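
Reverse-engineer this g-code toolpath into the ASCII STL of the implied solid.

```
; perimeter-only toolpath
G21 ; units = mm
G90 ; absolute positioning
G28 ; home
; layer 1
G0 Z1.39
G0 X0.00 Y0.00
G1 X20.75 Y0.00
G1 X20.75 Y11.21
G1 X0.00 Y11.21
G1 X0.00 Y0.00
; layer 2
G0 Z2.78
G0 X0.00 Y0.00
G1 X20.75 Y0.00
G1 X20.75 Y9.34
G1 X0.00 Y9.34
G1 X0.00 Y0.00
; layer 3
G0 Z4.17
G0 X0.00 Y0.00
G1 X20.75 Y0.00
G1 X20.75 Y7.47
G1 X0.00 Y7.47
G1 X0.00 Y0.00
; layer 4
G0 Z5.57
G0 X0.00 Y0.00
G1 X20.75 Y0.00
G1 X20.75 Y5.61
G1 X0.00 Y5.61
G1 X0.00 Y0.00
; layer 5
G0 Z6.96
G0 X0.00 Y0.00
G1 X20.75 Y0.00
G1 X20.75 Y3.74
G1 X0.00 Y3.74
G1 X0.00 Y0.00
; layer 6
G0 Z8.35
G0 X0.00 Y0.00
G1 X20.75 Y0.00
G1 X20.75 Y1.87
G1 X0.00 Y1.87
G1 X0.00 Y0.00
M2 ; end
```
solid part
  facet normal 0.0000 0.0000 -1.0000
    outer loop
      vertex 20.75 13.08 0.00
      vertex 20.75 0.00 0.00
      vertex 0.00 0.00 0.00
    endloop
  endfacet
  facet normal 0.0000 0.0000 -1.0000
    outer loop
      vertex 0.00 13.08 0.00
      vertex 20.75 13.08 0.00
      vertex 0.00 0.00 0.00
    endloop
  endfacet
  facet normal 0.0000 -1.0000 0.0000
    outer loop
      vertex 0.00 0.00 0.00
      vertex 20.75 0.00 0.00
      vertex 20.75 0.00 9.74
    endloop
  endfacet
  facet normal 0.0000 -1.0000 0.0000
    outer loop
      vertex 0.00 0.00 0.00
      vertex 20.75 0.00 9.74
      vertex 0.00 0.00 9.74
    endloop
  endfacet
  facet normal 0.0000 0.5972 0.8021
    outer loop
      vertex 0.00 0.00 9.74
      vertex 20.75 0.00 9.74
      vertex 20.75 13.08 0.00
    endloop
  endfacet
  facet normal 0.0000 0.5972 0.8021
    outer loop
      vertex 0.00 0.00 9.74
      vertex 20.75 13.08 0.00
      vertex 0.00 13.08 0.00
    endloop
  endfacet
  facet normal -1.0000 0.0000 0.0000
    outer loop
      vertex 0.00 0.00 9.74
      vertex 0.00 13.08 0.00
      vertex 0.00 0.00 0.00
    endloop
  endfacet
  facet normal 1.0000 0.0000 0.0000
    outer loop
      vertex 20.75 0.00 0.00
      vertex 20.75 13.08 0.00
      vertex 20.75 0.00 9.74
    endloop
  endfacet
endsolid part

The G0 Z moves step by Δz≈1.39 mm. The G1 loops shrink linearly with z, so the solid tapers from its base footprint up to z≈9.74. Closing with a flat bottom cap and the tapered top and triangulating gives 8 facets — a wedge (ramp): 20.8 × 13.1 mm base, rising to 9.74 mm along the y=0 edge and sloping linearly to z=0 at y=13.1.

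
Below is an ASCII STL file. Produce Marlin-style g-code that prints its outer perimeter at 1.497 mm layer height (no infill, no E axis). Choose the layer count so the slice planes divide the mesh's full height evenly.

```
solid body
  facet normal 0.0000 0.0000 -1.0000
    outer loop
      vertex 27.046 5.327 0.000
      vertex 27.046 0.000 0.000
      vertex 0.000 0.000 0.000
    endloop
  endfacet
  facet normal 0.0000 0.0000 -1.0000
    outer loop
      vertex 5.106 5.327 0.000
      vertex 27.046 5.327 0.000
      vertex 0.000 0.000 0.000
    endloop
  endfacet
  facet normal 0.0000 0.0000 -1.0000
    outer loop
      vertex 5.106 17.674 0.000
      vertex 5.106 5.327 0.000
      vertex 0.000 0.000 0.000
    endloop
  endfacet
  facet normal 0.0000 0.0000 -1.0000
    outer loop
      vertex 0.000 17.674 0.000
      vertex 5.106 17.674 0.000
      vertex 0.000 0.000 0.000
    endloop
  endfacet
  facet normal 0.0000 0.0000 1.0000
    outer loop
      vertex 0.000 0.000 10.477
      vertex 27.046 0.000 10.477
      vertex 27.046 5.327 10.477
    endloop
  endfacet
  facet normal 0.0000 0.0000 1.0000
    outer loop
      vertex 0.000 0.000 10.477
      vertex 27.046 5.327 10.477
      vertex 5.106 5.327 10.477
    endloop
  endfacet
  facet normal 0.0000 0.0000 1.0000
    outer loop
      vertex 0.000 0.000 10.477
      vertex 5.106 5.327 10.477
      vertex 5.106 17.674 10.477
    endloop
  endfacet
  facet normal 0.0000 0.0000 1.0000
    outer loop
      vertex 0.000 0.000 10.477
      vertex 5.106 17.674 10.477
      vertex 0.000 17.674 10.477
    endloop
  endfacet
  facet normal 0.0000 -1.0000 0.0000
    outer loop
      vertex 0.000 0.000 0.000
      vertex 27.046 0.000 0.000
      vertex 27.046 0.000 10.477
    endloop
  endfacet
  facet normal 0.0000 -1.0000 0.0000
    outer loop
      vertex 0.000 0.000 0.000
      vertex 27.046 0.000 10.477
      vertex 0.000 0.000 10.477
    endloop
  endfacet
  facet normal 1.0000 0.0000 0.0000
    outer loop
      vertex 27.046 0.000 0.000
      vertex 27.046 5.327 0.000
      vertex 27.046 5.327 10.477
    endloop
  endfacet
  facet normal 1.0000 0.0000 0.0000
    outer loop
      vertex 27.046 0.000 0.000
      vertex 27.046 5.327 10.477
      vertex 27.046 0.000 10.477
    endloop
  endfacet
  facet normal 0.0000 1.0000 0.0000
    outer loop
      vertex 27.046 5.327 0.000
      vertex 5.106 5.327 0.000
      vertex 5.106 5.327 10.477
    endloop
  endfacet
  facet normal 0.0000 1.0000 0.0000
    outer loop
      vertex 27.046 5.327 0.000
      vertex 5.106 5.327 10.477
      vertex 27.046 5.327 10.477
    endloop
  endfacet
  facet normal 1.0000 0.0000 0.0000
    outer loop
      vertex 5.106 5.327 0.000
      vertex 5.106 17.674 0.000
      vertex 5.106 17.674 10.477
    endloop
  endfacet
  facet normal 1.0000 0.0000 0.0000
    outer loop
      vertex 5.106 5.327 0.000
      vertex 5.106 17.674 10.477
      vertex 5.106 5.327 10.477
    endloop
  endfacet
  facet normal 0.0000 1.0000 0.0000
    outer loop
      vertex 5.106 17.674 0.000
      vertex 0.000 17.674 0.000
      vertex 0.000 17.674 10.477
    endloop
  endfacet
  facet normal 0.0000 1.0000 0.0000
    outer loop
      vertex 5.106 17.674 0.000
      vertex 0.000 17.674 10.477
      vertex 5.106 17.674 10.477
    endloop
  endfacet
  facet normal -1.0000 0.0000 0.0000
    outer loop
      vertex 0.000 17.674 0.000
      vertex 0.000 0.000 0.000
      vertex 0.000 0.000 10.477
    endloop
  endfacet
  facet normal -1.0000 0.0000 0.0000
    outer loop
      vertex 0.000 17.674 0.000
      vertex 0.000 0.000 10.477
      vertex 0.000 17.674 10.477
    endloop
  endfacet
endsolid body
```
; perimeter-only toolpath
G21 ; units = mm
G90 ; absolute positioning
G28 ; home
; layer 1
G0 Z1.497
G0 X0.000 Y0.000
G1 X27.046 Y0.000
G1 X27.046 Y5.327
G1 X5.106 Y5.327
G1 X5.106 Y17.674
G1 X0.000 Y17.674
G1 X0.000 Y0.000
; layer 2
G0 Z2.993
G0 X0.000 Y0.000
G1 X27.046 Y0.000
G1 X27.046 Y5.327
G1 X5.106 Y5.327
G1 X5.106 Y17.674
G1 X0.000 Y17.674
G1 X0.000 Y0.000
; layer 3
G0 Z4.490
G0 X0.000 Y0.000
G1 X27.046 Y0.000
G1 X27.046 Y5.327
G1 X5.106 Y5.327
G1 X5.106 Y17.674
G1 X0.000 Y17.674
G1 X0.000 Y0.000
; layer 4
G0 Z5.987
G0 X0.000 Y0.000
G1 X27.046 Y0.000
G1 X27.046 Y5.327
G1 X5.106 Y5.327
G1 X5.106 Y17.674
G1 X0.000 Y17.674
G1 X0.000 Y0.000
; layer 5
G0 Z7.484
G0 X0.000 Y0.000
G1 X27.046 Y0.000
G1 X27.046 Y5.327
G1 X5.106 Y5.327
G1 X5.106 Y17.674
G1 X0.000 Y17.674
G1 X0.000 Y0.000
; layer 6
G0 Z8.980
G0 X0.000 Y0.000
G1 X27.046 Y0.000
G1 X27.046 Y5.327
G1 X5.106 Y5.327
G1 X5.106 Y17.674
G1 X0.000 Y17.674
G1 X0.000 Y0.000
; layer 7
G0 Z10.477
G0 X0.000 Y0.000
G1 X27.046 Y0.000
G1 X27.046 Y5.327
G1 X5.106 Y5.327
G1 X5.106 Y17.674
G1 X0.000 Y17.674
G1 X0.000 Y0.000
M2 ; end

The solid is an L-shaped prism: outer 27 × 17.7 mm, arm thicknesses ≈ 5.33 mm (horizontal) and 5.11 mm (vertical), extruded 10.5 mm in z. Slicing at Δz = 1.497 mm — 7 equal slices spanning the solid's height, so layer i sits at z = i·h/7 — gives 7 non-empty perimeters. Each is a 6-segment closed polygon; G0 lifts to the layer z and rapids to the start vertex, then G1 traces the edges.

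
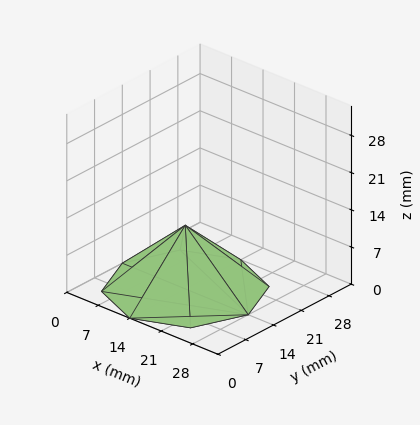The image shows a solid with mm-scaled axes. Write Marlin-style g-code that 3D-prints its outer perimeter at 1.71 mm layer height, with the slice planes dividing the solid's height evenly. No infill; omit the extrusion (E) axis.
Reading the render: the shape is a regular 8-sided pyramid, base circumscribed radius ≈ 14 mm, apex at z ≈ 12 mm (dimensions read to the nearest mm from the axis ticks). For the g-code, the solid's height is divided into equal slices at the stated Δz and each level perimeter traced with G1 moves after a G0 lift.

; perimeter-only toolpath
G21 ; units = mm
G90 ; absolute positioning
G28 ; home
; layer 1
G0 Z1.71
G0 X26.00 Y14.00
G1 X22.49 Y22.49
G1 X14.00 Y26.00
G1 X5.51 Y22.49
G1 X2.00 Y14.00
G1 X5.51 Y5.51
G1 X14.00 Y2.00
G1 X22.49 Y5.51
G1 X26.00 Y14.00
; layer 2
G0 Z3.43
G0 X24.00 Y14.00
G1 X21.07 Y21.07
G1 X14.00 Y24.00
G1 X6.93 Y21.07
G1 X4.00 Y14.00
G1 X6.93 Y6.93
G1 X14.00 Y4.00
G1 X21.07 Y6.93
G1 X24.00 Y14.00
; layer 3
G0 Z5.14
G0 X22.00 Y14.00
G1 X19.66 Y19.66
G1 X14.00 Y22.00
G1 X8.34 Y19.66
G1 X6.00 Y14.00
G1 X8.34 Y8.34
G1 X14.00 Y6.00
G1 X19.66 Y8.34
G1 X22.00 Y14.00
; layer 4
G0 Z6.86
G0 X20.00 Y14.00
G1 X18.24 Y18.24
G1 X14.00 Y20.00
G1 X9.76 Y18.24
G1 X8.00 Y14.00
G1 X9.76 Y9.76
G1 X14.00 Y8.00
G1 X18.24 Y9.76
G1 X20.00 Y14.00
; layer 5
G0 Z8.57
G0 X18.00 Y14.00
G1 X16.83 Y16.83
G1 X14.00 Y18.00
G1 X11.17 Y16.83
G1 X10.00 Y14.00
G1 X11.17 Y11.17
G1 X14.00 Y10.00
G1 X16.83 Y11.17
G1 X18.00 Y14.00
; layer 6
G0 Z10.29
G0 X16.00 Y14.00
G1 X15.41 Y15.41
G1 X14.00 Y16.00
G1 X12.59 Y15.41
G1 X12.00 Y14.00
G1 X12.59 Y12.59
G1 X14.00 Y12.00
G1 X15.41 Y12.59
G1 X16.00 Y14.00
M2 ; end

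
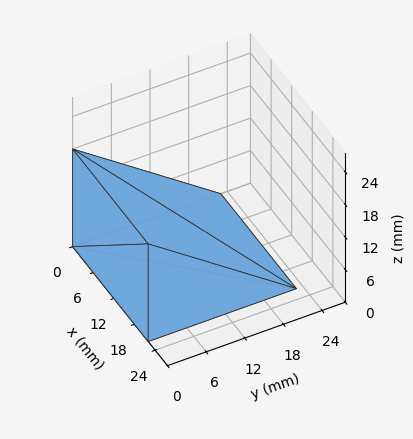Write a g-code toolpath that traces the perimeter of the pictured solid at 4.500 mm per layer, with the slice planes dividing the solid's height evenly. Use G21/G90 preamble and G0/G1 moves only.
Reading the render: the shape is a wedge (ramp): 22 × 23 mm base, rising to 18 mm along the y=0 edge and sloping linearly to z=0 at y=23 (dimensions read to the nearest mm from the axis ticks). For the g-code, the solid's height is divided into equal slices at the stated Δz and each level perimeter traced with G1 moves after a G0 lift.

; perimeter-only toolpath
G21 ; units = mm
G90 ; absolute positioning
G28 ; home
; layer 1
G0 Z4.500
G0 X0.000 Y0.000
G1 X22.000 Y0.000
G1 X22.000 Y17.250
G1 X0.000 Y17.250
G1 X0.000 Y0.000
; layer 2
G0 Z9.000
G0 X0.000 Y0.000
G1 X22.000 Y0.000
G1 X22.000 Y11.500
G1 X0.000 Y11.500
G1 X0.000 Y0.000
; layer 3
G0 Z13.500
G0 X0.000 Y0.000
G1 X22.000 Y0.000
G1 X22.000 Y5.750
G1 X0.000 Y5.750
G1 X0.000 Y0.000
M2 ; end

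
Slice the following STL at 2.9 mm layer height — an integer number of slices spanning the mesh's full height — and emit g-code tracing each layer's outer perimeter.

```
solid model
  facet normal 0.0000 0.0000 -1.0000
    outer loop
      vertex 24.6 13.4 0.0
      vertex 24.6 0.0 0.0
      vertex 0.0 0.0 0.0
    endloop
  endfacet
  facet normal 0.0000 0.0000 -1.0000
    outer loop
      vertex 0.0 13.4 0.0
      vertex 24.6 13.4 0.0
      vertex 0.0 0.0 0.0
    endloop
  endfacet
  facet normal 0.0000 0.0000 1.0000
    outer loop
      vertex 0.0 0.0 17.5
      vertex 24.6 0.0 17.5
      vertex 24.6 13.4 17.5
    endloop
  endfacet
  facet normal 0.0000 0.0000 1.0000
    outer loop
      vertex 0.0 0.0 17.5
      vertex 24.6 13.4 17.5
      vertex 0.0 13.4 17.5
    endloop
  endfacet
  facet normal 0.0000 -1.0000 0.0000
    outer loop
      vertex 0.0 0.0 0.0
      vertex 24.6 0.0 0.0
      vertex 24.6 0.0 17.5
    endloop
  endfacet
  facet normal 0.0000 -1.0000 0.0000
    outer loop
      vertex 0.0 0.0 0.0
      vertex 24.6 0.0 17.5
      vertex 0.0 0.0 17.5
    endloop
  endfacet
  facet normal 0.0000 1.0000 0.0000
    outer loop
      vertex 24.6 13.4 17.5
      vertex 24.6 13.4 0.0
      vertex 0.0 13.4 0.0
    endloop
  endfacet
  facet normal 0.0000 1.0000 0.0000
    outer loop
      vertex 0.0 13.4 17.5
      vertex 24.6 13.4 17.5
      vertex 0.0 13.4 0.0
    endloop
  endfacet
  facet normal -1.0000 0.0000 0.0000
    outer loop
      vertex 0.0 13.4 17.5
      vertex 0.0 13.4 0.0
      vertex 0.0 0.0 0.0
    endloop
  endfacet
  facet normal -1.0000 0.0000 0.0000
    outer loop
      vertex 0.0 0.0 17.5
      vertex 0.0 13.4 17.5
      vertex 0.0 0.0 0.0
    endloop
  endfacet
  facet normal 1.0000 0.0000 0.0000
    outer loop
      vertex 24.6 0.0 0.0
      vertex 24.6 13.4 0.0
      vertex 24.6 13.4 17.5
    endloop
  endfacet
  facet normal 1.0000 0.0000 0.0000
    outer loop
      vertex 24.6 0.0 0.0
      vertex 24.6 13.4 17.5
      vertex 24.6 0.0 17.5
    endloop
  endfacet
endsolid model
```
; perimeter-only toolpath
G21 ; units = mm
G90 ; absolute positioning
G28 ; home
; layer 1
G0 Z2.9
G0 X0.0 Y0.0
G1 X24.6 Y0.0
G1 X24.6 Y13.4
G1 X0.0 Y13.4
G1 X0.0 Y0.0
; layer 2
G0 Z5.8
G0 X0.0 Y0.0
G1 X24.6 Y0.0
G1 X24.6 Y13.4
G1 X0.0 Y13.4
G1 X0.0 Y0.0
; layer 3
G0 Z8.8
G0 X0.0 Y0.0
G1 X24.6 Y0.0
G1 X24.6 Y13.4
G1 X0.0 Y13.4
G1 X0.0 Y0.0
; layer 4
G0 Z11.7
G0 X0.0 Y0.0
G1 X24.6 Y0.0
G1 X24.6 Y13.4
G1 X0.0 Y13.4
G1 X0.0 Y0.0
; layer 5
G0 Z14.6
G0 X0.0 Y0.0
G1 X24.6 Y0.0
G1 X24.6 Y13.4
G1 X0.0 Y13.4
G1 X0.0 Y0.0
; layer 6
G0 Z17.5
G0 X0.0 Y0.0
G1 X24.6 Y0.0
G1 X24.6 Y13.4
G1 X0.0 Y13.4
G1 X0.0 Y0.0
M2 ; end

The solid is a rectangular box, roughly 24.6 × 13.4 mm footprint and 17.5 mm tall. Slicing at Δz = 2.9 mm — 6 equal slices spanning the solid's height, so layer i sits at z = i·h/6 — gives 6 non-empty perimeters. Each is a 4-segment closed polygon; G0 lifts to the layer z and rapids to the start vertex, then G1 traces the edges.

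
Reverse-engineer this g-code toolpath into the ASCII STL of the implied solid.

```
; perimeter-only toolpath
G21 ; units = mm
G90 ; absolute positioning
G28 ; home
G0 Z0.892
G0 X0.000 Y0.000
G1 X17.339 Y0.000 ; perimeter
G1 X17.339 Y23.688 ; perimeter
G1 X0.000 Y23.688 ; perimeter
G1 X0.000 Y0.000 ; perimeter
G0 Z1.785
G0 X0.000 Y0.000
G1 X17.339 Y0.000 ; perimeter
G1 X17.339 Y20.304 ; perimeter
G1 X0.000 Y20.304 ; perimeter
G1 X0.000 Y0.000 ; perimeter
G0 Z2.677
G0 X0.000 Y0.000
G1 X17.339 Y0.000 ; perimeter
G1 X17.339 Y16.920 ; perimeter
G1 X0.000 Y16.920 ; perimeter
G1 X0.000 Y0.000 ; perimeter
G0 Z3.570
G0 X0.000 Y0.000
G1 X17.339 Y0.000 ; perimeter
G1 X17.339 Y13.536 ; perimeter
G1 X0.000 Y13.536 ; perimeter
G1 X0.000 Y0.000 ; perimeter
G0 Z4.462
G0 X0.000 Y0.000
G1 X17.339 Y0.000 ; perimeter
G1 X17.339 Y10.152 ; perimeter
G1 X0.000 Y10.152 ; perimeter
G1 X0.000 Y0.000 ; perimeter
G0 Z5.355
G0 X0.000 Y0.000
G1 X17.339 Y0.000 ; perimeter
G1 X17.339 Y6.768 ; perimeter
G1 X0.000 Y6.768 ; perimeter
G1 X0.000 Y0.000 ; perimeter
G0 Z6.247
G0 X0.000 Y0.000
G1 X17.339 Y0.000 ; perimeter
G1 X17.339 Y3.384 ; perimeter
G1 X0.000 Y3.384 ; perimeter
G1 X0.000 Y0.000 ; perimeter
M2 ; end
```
solid part
  facet normal 0.0000 0.0000 -1.0000
    outer loop
      vertex 17.339 27.072 0.000
      vertex 17.339 0.000 0.000
      vertex 0.000 0.000 0.000
    endloop
  endfacet
  facet normal 0.0000 0.0000 -1.0000
    outer loop
      vertex 0.000 27.072 0.000
      vertex 17.339 27.072 0.000
      vertex 0.000 0.000 0.000
    endloop
  endfacet
  facet normal 0.0000 -1.0000 0.0000
    outer loop
      vertex 0.000 0.000 0.000
      vertex 17.339 0.000 0.000
      vertex 17.339 0.000 7.140
    endloop
  endfacet
  facet normal 0.0000 -1.0000 0.0000
    outer loop
      vertex 0.000 0.000 0.000
      vertex 17.339 0.000 7.140
      vertex 0.000 0.000 7.140
    endloop
  endfacet
  facet normal 0.0000 0.2550 0.9669
    outer loop
      vertex 0.000 0.000 7.140
      vertex 17.339 0.000 7.140
      vertex 17.339 27.072 0.000
    endloop
  endfacet
  facet normal 0.0000 0.2550 0.9669
    outer loop
      vertex 0.000 0.000 7.140
      vertex 17.339 27.072 0.000
      vertex 0.000 27.072 0.000
    endloop
  endfacet
  facet normal -1.0000 0.0000 0.0000
    outer loop
      vertex 0.000 0.000 7.140
      vertex 0.000 27.072 0.000
      vertex 0.000 0.000 0.000
    endloop
  endfacet
  facet normal 1.0000 0.0000 0.0000
    outer loop
      vertex 17.339 0.000 0.000
      vertex 17.339 27.072 0.000
      vertex 17.339 0.000 7.140
    endloop
  endfacet
endsolid part

The G0 Z moves step by Δz≈0.892 mm. The G1 loops shrink linearly with z, so the solid tapers from its base footprint up to z≈7.14. Closing with a flat bottom cap and the tapered top and triangulating gives 8 facets — a wedge (ramp): 17.3 × 27.1 mm base, rising to 7.14 mm along the y=0 edge and sloping linearly to z=0 at y=27.1.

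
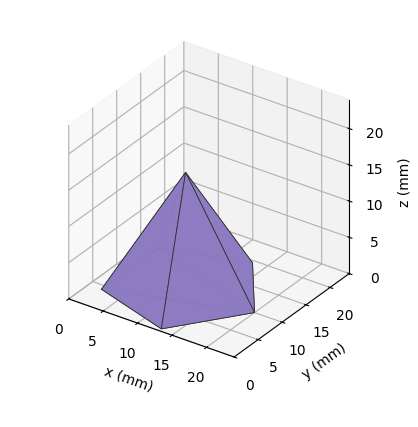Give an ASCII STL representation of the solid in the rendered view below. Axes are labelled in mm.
Reading the render: the shape is a regular 5-sided pyramid, base circumscribed radius ≈ 10 mm, apex at z ≈ 16 mm (dimensions read to the nearest mm from the axis ticks). For the STL, each face is triangulated and given an outward normal.

solid part
  facet normal 0.0000 0.0000 -1.0000
    outer loop
      vertex 1.9 15.9 0.0
      vertex 13.1 19.5 0.0
      vertex 20.0 10.0 0.0
    endloop
  endfacet
  facet normal 0.0000 0.0000 -1.0000
    outer loop
      vertex 1.9 4.1 0.0
      vertex 1.9 15.9 0.0
      vertex 20.0 10.0 0.0
    endloop
  endfacet
  facet normal 0.0000 0.0000 -1.0000
    outer loop
      vertex 13.1 0.5 0.0
      vertex 1.9 4.1 0.0
      vertex 20.0 10.0 0.0
    endloop
  endfacet
  facet normal 0.7220 0.5244 0.4513
    outer loop
      vertex 20.0 10.0 0.0
      vertex 13.1 19.5 0.0
      vertex 10.0 10.0 16.0
    endloop
  endfacet
  facet normal -0.2730 0.8495 0.4515
    outer loop
      vertex 13.1 19.5 0.0
      vertex 1.9 15.9 0.0
      vertex 10.0 10.0 16.0
    endloop
  endfacet
  facet normal -0.8922 0.0000 0.4517
    outer loop
      vertex 1.9 15.9 0.0
      vertex 1.9 4.1 0.0
      vertex 10.0 10.0 16.0
    endloop
  endfacet
  facet normal -0.2730 -0.8495 0.4515
    outer loop
      vertex 1.9 4.1 0.0
      vertex 13.1 0.5 0.0
      vertex 10.0 10.0 16.0
    endloop
  endfacet
  facet normal 0.7220 -0.5244 0.4513
    outer loop
      vertex 13.1 0.5 0.0
      vertex 20.0 10.0 0.0
      vertex 10.0 10.0 16.0
    endloop
  endfacet
endsolid part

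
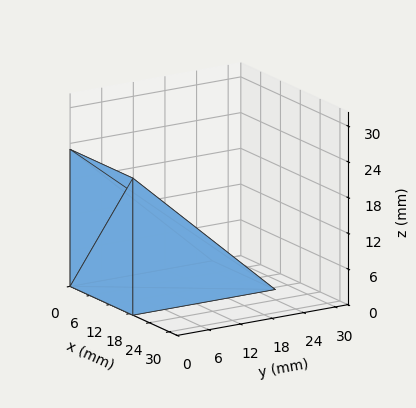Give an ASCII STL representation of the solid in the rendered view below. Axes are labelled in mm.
Reading the render: the shape is a wedge (ramp): 19 × 27 mm base, rising to 23 mm along the y=0 edge and sloping linearly to z=0 at y=27 (dimensions read to the nearest mm from the axis ticks). For the STL, each face is triangulated and given an outward normal.

solid part
  facet normal 0.0000 0.0000 -1.0000
    outer loop
      vertex 19.000 27.000 0.000
      vertex 19.000 0.000 0.000
      vertex 0.000 0.000 0.000
    endloop
  endfacet
  facet normal 0.0000 0.0000 -1.0000
    outer loop
      vertex 0.000 27.000 0.000
      vertex 19.000 27.000 0.000
      vertex 0.000 0.000 0.000
    endloop
  endfacet
  facet normal 0.0000 -1.0000 0.0000
    outer loop
      vertex 0.000 0.000 0.000
      vertex 19.000 0.000 0.000
      vertex 19.000 0.000 23.000
    endloop
  endfacet
  facet normal 0.0000 -1.0000 0.0000
    outer loop
      vertex 0.000 0.000 0.000
      vertex 19.000 0.000 23.000
      vertex 0.000 0.000 23.000
    endloop
  endfacet
  facet normal 0.0000 0.6485 0.7612
    outer loop
      vertex 0.000 0.000 23.000
      vertex 19.000 0.000 23.000
      vertex 19.000 27.000 0.000
    endloop
  endfacet
  facet normal 0.0000 0.6485 0.7612
    outer loop
      vertex 0.000 0.000 23.000
      vertex 19.000 27.000 0.000
      vertex 0.000 27.000 0.000
    endloop
  endfacet
  facet normal -1.0000 0.0000 0.0000
    outer loop
      vertex 0.000 0.000 23.000
      vertex 0.000 27.000 0.000
      vertex 0.000 0.000 0.000
    endloop
  endfacet
  facet normal 1.0000 0.0000 0.0000
    outer loop
      vertex 19.000 0.000 0.000
      vertex 19.000 27.000 0.000
      vertex 19.000 0.000 23.000
    endloop
  endfacet
endsolid part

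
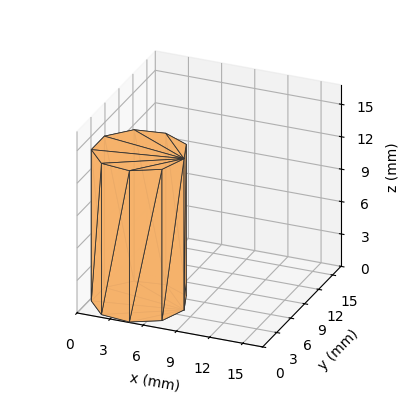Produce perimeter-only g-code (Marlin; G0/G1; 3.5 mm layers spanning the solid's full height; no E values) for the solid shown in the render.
Reading the render: the shape is a regular 9-sided prism (a cylinder approximated with 9 flat sides), circumscribed radius ≈ 4 mm, height ≈ 14 mm (dimensions read to the nearest mm from the axis ticks). For the g-code, the solid's height is divided into equal slices at the stated Δz and each level perimeter traced with G1 moves after a G0 lift.

; perimeter-only toolpath
G21 ; units = mm
G90 ; absolute positioning
G28 ; home
; layer 1
G0 Z3.5
G0 X8.0 Y4.0
G1 X7.1 Y6.6
G1 X4.7 Y7.9
G1 X2.0 Y7.5
G1 X0.2 Y5.4
G1 X0.2 Y2.6
G1 X2.0 Y0.5
G1 X4.7 Y0.1
G1 X7.1 Y1.4
G1 X8.0 Y4.0
; layer 2
G0 Z7.0
G0 X8.0 Y4.0
G1 X7.1 Y6.6
G1 X4.7 Y7.9
G1 X2.0 Y7.5
G1 X0.2 Y5.4
G1 X0.2 Y2.6
G1 X2.0 Y0.5
G1 X4.7 Y0.1
G1 X7.1 Y1.4
G1 X8.0 Y4.0
; layer 3
G0 Z10.5
G0 X8.0 Y4.0
G1 X7.1 Y6.6
G1 X4.7 Y7.9
G1 X2.0 Y7.5
G1 X0.2 Y5.4
G1 X0.2 Y2.6
G1 X2.0 Y0.5
G1 X4.7 Y0.1
G1 X7.1 Y1.4
G1 X8.0 Y4.0
; layer 4
G0 Z14.0
G0 X8.0 Y4.0
G1 X7.1 Y6.6
G1 X4.7 Y7.9
G1 X2.0 Y7.5
G1 X0.2 Y5.4
G1 X0.2 Y2.6
G1 X2.0 Y0.5
G1 X4.7 Y0.1
G1 X7.1 Y1.4
G1 X8.0 Y4.0
M2 ; end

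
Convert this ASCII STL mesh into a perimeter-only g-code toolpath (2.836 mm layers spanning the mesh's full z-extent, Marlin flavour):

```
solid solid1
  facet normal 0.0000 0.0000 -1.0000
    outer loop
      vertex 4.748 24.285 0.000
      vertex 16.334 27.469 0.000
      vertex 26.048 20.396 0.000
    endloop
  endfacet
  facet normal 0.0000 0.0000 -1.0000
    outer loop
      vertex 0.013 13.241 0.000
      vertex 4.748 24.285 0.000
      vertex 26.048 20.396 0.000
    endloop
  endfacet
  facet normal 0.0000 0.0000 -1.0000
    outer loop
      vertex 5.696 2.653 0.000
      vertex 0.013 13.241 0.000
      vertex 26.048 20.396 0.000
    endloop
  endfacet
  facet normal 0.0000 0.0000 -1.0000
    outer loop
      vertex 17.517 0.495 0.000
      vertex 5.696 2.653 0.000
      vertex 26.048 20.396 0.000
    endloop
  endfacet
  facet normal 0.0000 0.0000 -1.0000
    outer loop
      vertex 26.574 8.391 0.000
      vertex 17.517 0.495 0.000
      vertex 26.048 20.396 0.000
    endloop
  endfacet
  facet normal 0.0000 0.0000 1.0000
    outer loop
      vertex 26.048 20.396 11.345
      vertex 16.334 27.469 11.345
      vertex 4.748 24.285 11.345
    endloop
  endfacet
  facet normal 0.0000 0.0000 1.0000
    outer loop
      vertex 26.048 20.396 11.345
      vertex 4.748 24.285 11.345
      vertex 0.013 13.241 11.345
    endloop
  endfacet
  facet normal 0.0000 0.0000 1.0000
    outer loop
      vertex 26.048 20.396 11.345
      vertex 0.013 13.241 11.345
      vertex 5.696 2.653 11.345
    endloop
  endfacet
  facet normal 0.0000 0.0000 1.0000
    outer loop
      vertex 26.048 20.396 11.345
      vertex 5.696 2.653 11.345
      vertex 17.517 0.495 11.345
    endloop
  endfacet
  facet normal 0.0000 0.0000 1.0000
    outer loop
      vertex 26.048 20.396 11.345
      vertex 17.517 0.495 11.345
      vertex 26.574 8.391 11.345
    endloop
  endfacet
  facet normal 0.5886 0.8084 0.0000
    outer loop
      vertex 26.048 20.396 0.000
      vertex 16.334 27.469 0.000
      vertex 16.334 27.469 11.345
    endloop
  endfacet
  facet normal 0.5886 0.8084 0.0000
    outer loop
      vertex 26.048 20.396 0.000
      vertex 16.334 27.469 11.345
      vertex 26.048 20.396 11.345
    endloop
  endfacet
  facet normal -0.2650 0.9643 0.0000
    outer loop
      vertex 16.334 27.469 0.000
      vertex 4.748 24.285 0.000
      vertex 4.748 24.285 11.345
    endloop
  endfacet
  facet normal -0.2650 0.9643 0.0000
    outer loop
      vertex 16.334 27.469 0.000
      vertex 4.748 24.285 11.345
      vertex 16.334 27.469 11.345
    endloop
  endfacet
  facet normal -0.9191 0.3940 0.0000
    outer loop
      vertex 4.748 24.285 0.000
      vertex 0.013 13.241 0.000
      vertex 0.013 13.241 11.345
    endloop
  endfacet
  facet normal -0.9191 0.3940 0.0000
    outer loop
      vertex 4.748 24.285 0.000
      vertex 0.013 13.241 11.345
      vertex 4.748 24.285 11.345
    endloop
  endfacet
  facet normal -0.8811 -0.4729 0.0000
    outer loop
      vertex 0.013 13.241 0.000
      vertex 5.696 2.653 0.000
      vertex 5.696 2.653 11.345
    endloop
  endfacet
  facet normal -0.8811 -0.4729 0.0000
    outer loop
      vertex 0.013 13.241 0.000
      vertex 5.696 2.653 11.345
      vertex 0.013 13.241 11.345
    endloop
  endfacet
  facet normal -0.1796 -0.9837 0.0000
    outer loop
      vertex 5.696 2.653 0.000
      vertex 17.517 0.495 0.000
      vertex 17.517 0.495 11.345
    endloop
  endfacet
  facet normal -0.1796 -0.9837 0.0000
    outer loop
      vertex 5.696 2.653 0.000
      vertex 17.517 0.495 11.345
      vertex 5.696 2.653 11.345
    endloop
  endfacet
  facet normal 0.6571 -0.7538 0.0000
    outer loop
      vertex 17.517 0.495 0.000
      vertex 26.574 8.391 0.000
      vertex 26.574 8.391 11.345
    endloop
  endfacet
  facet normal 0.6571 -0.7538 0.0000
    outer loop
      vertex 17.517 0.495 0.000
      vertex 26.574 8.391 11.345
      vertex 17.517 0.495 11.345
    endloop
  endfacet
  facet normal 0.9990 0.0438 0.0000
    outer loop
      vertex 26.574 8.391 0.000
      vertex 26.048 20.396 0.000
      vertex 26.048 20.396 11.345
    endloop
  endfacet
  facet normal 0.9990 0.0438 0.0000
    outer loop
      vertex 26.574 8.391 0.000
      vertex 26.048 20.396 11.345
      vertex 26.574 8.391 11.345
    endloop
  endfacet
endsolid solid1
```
; perimeter-only toolpath
G21 ; units = mm
G90 ; absolute positioning
G28 ; home
; layer 1
G0 Z2.836
G0 X26.048 Y20.396
G1 X16.334 Y27.469
G1 X4.748 Y24.285
G1 X0.013 Y13.241
G1 X5.696 Y2.653
G1 X17.517 Y0.495
G1 X26.574 Y8.391
G1 X26.048 Y20.396
; layer 2
G0 Z5.673
G0 X26.048 Y20.396
G1 X16.334 Y27.469
G1 X4.748 Y24.285
G1 X0.013 Y13.241
G1 X5.696 Y2.653
G1 X17.517 Y0.495
G1 X26.574 Y8.391
G1 X26.048 Y20.396
; layer 3
G0 Z8.509
G0 X26.048 Y20.396
G1 X16.334 Y27.469
G1 X4.748 Y24.285
G1 X0.013 Y13.241
G1 X5.696 Y2.653
G1 X17.517 Y0.495
G1 X26.574 Y8.391
G1 X26.048 Y20.396
; layer 4
G0 Z11.345
G0 X26.048 Y20.396
G1 X16.334 Y27.469
G1 X4.748 Y24.285
G1 X0.013 Y13.241
G1 X5.696 Y2.653
G1 X17.517 Y0.495
G1 X26.574 Y8.391
G1 X26.048 Y20.396
M2 ; end

The solid is a regular 7-sided prism (a cylinder approximated with 7 flat sides), circumscribed radius ≈ 13.8 mm, height ≈ 11.3 mm. Slicing at Δz = 2.836 mm — 4 equal slices spanning the solid's height, so layer i sits at z = i·h/4 — gives 4 non-empty perimeters. Each is a 7-segment closed polygon; G0 lifts to the layer z and rapids to the start vertex, then G1 traces the edges.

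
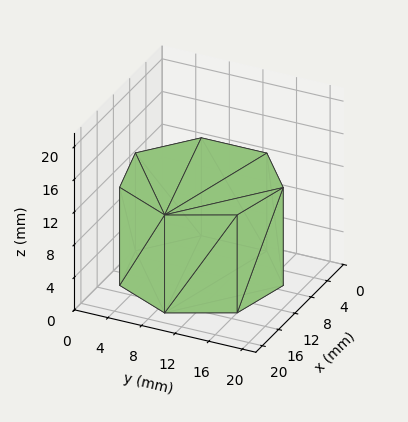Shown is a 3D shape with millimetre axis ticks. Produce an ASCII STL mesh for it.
Reading the render: the shape is a regular 7-sided prism (a cylinder approximated with 7 flat sides), circumscribed radius ≈ 9 mm, height ≈ 12 mm (dimensions read to the nearest mm from the axis ticks). For the STL, each face is triangulated and given an outward normal.

solid part
  facet normal 0.0000 0.0000 -1.0000
    outer loop
      vertex 7.0 17.8 0.0
      vertex 14.6 16.0 0.0
      vertex 18.0 9.0 0.0
    endloop
  endfacet
  facet normal 0.0000 0.0000 -1.0000
    outer loop
      vertex 0.9 12.9 0.0
      vertex 7.0 17.8 0.0
      vertex 18.0 9.0 0.0
    endloop
  endfacet
  facet normal 0.0000 0.0000 -1.0000
    outer loop
      vertex 0.9 5.1 0.0
      vertex 0.9 12.9 0.0
      vertex 18.0 9.0 0.0
    endloop
  endfacet
  facet normal 0.0000 0.0000 -1.0000
    outer loop
      vertex 7.0 0.2 0.0
      vertex 0.9 5.1 0.0
      vertex 18.0 9.0 0.0
    endloop
  endfacet
  facet normal 0.0000 0.0000 -1.0000
    outer loop
      vertex 14.6 2.0 0.0
      vertex 7.0 0.2 0.0
      vertex 18.0 9.0 0.0
    endloop
  endfacet
  facet normal 0.0000 0.0000 1.0000
    outer loop
      vertex 18.0 9.0 12.0
      vertex 14.6 16.0 12.0
      vertex 7.0 17.8 12.0
    endloop
  endfacet
  facet normal 0.0000 0.0000 1.0000
    outer loop
      vertex 18.0 9.0 12.0
      vertex 7.0 17.8 12.0
      vertex 0.9 12.9 12.0
    endloop
  endfacet
  facet normal 0.0000 0.0000 1.0000
    outer loop
      vertex 18.0 9.0 12.0
      vertex 0.9 12.9 12.0
      vertex 0.9 5.1 12.0
    endloop
  endfacet
  facet normal 0.0000 0.0000 1.0000
    outer loop
      vertex 18.0 9.0 12.0
      vertex 0.9 5.1 12.0
      vertex 7.0 0.2 12.0
    endloop
  endfacet
  facet normal 0.0000 0.0000 1.0000
    outer loop
      vertex 18.0 9.0 12.0
      vertex 7.0 0.2 12.0
      vertex 14.6 2.0 12.0
    endloop
  endfacet
  facet normal 0.8995 0.4369 0.0000
    outer loop
      vertex 18.0 9.0 0.0
      vertex 14.6 16.0 0.0
      vertex 14.6 16.0 12.0
    endloop
  endfacet
  facet normal 0.8995 0.4369 0.0000
    outer loop
      vertex 18.0 9.0 0.0
      vertex 14.6 16.0 12.0
      vertex 18.0 9.0 12.0
    endloop
  endfacet
  facet normal 0.2305 0.9731 0.0000
    outer loop
      vertex 14.6 16.0 0.0
      vertex 7.0 17.8 0.0
      vertex 7.0 17.8 12.0
    endloop
  endfacet
  facet normal 0.2305 0.9731 0.0000
    outer loop
      vertex 14.6 16.0 0.0
      vertex 7.0 17.8 12.0
      vertex 14.6 16.0 12.0
    endloop
  endfacet
  facet normal -0.6263 0.7796 0.0000
    outer loop
      vertex 7.0 17.8 0.0
      vertex 0.9 12.9 0.0
      vertex 0.9 12.9 12.0
    endloop
  endfacet
  facet normal -0.6263 0.7796 0.0000
    outer loop
      vertex 7.0 17.8 0.0
      vertex 0.9 12.9 12.0
      vertex 7.0 17.8 12.0
    endloop
  endfacet
  facet normal -1.0000 0.0000 0.0000
    outer loop
      vertex 0.9 12.9 0.0
      vertex 0.9 5.1 0.0
      vertex 0.9 5.1 12.0
    endloop
  endfacet
  facet normal -1.0000 0.0000 0.0000
    outer loop
      vertex 0.9 12.9 0.0
      vertex 0.9 5.1 12.0
      vertex 0.9 12.9 12.0
    endloop
  endfacet
  facet normal -0.6263 -0.7796 0.0000
    outer loop
      vertex 0.9 5.1 0.0
      vertex 7.0 0.2 0.0
      vertex 7.0 0.2 12.0
    endloop
  endfacet
  facet normal -0.6263 -0.7796 0.0000
    outer loop
      vertex 0.9 5.1 0.0
      vertex 7.0 0.2 12.0
      vertex 0.9 5.1 12.0
    endloop
  endfacet
  facet normal 0.2305 -0.9731 0.0000
    outer loop
      vertex 7.0 0.2 0.0
      vertex 14.6 2.0 0.0
      vertex 14.6 2.0 12.0
    endloop
  endfacet
  facet normal 0.2305 -0.9731 0.0000
    outer loop
      vertex 7.0 0.2 0.0
      vertex 14.6 2.0 12.0
      vertex 7.0 0.2 12.0
    endloop
  endfacet
  facet normal 0.8995 -0.4369 0.0000
    outer loop
      vertex 14.6 2.0 0.0
      vertex 18.0 9.0 0.0
      vertex 18.0 9.0 12.0
    endloop
  endfacet
  facet normal 0.8995 -0.4369 0.0000
    outer loop
      vertex 14.6 2.0 0.0
      vertex 18.0 9.0 12.0
      vertex 14.6 2.0 12.0
    endloop
  endfacet
endsolid part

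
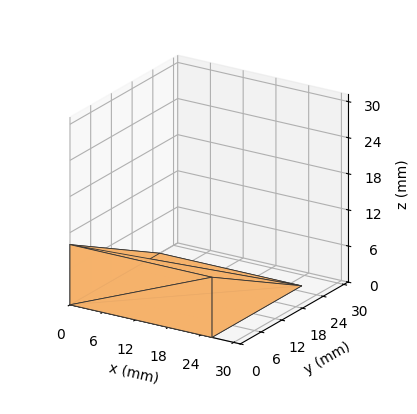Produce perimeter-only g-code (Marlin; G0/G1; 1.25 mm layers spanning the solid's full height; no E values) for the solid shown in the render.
Reading the render: the shape is a wedge (ramp): 26 × 26 mm base, rising to 10 mm along the y=0 edge and sloping linearly to z=0 at y=26 (dimensions read to the nearest mm from the axis ticks). For the g-code, the solid's height is divided into equal slices at the stated Δz and each level perimeter traced with G1 moves after a G0 lift.

; perimeter-only toolpath
G21 ; units = mm
G90 ; absolute positioning
G28 ; home
; layer 1
G0 Z1.25
G0 X0.00 Y0.00
G1 X26.00 Y0.00
G1 X26.00 Y22.75
G1 X0.00 Y22.75
G1 X0.00 Y0.00
; layer 2
G0 Z2.50
G0 X0.00 Y0.00
G1 X26.00 Y0.00
G1 X26.00 Y19.50
G1 X0.00 Y19.50
G1 X0.00 Y0.00
; layer 3
G0 Z3.75
G0 X0.00 Y0.00
G1 X26.00 Y0.00
G1 X26.00 Y16.25
G1 X0.00 Y16.25
G1 X0.00 Y0.00
; layer 4
G0 Z5.00
G0 X0.00 Y0.00
G1 X26.00 Y0.00
G1 X26.00 Y13.00
G1 X0.00 Y13.00
G1 X0.00 Y0.00
; layer 5
G0 Z6.25
G0 X0.00 Y0.00
G1 X26.00 Y0.00
G1 X26.00 Y9.75
G1 X0.00 Y9.75
G1 X0.00 Y0.00
; layer 6
G0 Z7.50
G0 X0.00 Y0.00
G1 X26.00 Y0.00
G1 X26.00 Y6.50
G1 X0.00 Y6.50
G1 X0.00 Y0.00
; layer 7
G0 Z8.75
G0 X0.00 Y0.00
G1 X26.00 Y0.00
G1 X26.00 Y3.25
G1 X0.00 Y3.25
G1 X0.00 Y0.00
M2 ; end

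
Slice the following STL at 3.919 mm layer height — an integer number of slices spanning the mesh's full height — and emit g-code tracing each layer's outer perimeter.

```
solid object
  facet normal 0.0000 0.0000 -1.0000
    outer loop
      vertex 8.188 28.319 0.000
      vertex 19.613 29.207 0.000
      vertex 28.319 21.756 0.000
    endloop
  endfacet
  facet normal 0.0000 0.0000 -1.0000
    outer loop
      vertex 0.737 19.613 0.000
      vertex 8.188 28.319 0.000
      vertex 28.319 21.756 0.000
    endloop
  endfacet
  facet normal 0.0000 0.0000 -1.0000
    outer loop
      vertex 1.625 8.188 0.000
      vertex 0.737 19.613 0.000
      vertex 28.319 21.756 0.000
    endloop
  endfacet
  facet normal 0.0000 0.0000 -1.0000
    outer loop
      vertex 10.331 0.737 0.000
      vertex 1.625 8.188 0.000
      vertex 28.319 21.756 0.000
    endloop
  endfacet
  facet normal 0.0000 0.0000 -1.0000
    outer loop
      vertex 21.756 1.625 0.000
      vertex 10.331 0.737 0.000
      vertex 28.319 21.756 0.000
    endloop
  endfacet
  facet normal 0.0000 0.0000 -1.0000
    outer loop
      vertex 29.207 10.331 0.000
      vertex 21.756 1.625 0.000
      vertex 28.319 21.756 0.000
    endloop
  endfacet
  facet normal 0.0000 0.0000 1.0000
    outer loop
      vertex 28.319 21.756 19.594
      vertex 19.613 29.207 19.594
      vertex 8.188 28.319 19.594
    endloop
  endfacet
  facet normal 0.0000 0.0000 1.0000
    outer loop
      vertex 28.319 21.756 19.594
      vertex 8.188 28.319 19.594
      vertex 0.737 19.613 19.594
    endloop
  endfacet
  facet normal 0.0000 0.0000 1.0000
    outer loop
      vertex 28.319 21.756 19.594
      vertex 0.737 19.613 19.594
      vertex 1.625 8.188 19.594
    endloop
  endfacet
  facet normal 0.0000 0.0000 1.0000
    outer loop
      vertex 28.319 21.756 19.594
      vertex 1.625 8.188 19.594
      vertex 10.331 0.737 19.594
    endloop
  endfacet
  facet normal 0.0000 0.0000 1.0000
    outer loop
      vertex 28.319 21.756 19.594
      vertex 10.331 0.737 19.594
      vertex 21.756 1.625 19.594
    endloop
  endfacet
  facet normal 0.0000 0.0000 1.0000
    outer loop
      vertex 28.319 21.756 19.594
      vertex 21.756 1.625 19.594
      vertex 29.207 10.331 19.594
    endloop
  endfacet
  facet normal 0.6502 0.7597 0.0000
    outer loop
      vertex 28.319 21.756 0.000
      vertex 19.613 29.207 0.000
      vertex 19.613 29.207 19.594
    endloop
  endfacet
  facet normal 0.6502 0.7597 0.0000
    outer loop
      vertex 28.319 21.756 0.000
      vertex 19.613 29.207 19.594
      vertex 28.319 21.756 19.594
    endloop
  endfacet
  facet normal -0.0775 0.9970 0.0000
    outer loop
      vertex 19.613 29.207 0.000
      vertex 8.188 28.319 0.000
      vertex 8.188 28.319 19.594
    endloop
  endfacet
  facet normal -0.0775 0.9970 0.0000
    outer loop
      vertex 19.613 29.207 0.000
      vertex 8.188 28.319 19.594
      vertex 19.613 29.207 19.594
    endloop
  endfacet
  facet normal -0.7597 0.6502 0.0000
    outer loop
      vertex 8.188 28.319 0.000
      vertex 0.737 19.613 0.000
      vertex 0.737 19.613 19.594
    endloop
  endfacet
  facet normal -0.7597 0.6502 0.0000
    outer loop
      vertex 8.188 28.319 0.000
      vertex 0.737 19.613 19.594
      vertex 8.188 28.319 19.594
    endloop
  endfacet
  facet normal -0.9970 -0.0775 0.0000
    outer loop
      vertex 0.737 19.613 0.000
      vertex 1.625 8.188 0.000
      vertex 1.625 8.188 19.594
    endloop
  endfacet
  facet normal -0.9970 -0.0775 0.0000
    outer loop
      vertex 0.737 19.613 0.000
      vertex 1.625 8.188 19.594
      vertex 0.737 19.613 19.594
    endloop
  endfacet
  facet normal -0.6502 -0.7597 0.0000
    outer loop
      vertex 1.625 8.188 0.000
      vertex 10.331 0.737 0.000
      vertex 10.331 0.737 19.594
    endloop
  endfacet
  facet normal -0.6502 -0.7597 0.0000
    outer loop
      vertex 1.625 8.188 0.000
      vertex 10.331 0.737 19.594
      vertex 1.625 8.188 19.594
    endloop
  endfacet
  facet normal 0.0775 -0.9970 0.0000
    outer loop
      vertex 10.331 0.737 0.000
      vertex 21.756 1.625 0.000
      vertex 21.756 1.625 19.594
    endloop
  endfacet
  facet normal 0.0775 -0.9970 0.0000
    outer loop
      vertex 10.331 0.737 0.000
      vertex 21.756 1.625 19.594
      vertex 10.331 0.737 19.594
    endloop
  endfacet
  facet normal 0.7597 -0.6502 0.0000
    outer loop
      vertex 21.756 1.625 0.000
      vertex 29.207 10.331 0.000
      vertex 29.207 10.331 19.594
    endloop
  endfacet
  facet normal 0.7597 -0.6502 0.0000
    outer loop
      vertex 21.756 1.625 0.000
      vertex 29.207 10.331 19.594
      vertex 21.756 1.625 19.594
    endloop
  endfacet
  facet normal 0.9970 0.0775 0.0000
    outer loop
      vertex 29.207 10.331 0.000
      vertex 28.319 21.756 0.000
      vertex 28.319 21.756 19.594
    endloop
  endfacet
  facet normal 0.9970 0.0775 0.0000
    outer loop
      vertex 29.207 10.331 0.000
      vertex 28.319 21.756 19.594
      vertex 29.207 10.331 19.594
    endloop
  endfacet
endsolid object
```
; perimeter-only toolpath
G21 ; units = mm
G90 ; absolute positioning
G28 ; home
; layer 1
G0 Z3.919
G0 X28.319 Y21.756
G1 X19.613 Y29.207
G1 X8.188 Y28.319
G1 X0.737 Y19.613
G1 X1.625 Y8.188
G1 X10.331 Y0.737
G1 X21.756 Y1.625
G1 X29.207 Y10.331
G1 X28.319 Y21.756
; layer 2
G0 Z7.838
G0 X28.319 Y21.756
G1 X19.613 Y29.207
G1 X8.188 Y28.319
G1 X0.737 Y19.613
G1 X1.625 Y8.188
G1 X10.331 Y0.737
G1 X21.756 Y1.625
G1 X29.207 Y10.331
G1 X28.319 Y21.756
; layer 3
G0 Z11.756
G0 X28.319 Y21.756
G1 X19.613 Y29.207
G1 X8.188 Y28.319
G1 X0.737 Y19.613
G1 X1.625 Y8.188
G1 X10.331 Y0.737
G1 X21.756 Y1.625
G1 X29.207 Y10.331
G1 X28.319 Y21.756
; layer 4
G0 Z15.675
G0 X28.319 Y21.756
G1 X19.613 Y29.207
G1 X8.188 Y28.319
G1 X0.737 Y19.613
G1 X1.625 Y8.188
G1 X10.331 Y0.737
G1 X21.756 Y1.625
G1 X29.207 Y10.331
G1 X28.319 Y21.756
; layer 5
G0 Z19.594
G0 X28.319 Y21.756
G1 X19.613 Y29.207
G1 X8.188 Y28.319
G1 X0.737 Y19.613
G1 X1.625 Y8.188
G1 X10.331 Y0.737
G1 X21.756 Y1.625
G1 X29.207 Y10.331
G1 X28.319 Y21.756
M2 ; end

The solid is a regular 8-sided prism (a cylinder approximated with 8 flat sides), circumscribed radius ≈ 15 mm, height ≈ 19.6 mm. Slicing at Δz = 3.919 mm — 5 equal slices spanning the solid's height, so layer i sits at z = i·h/5 — gives 5 non-empty perimeters. Each is a 8-segment closed polygon; G0 lifts to the layer z and rapids to the start vertex, then G1 traces the edges.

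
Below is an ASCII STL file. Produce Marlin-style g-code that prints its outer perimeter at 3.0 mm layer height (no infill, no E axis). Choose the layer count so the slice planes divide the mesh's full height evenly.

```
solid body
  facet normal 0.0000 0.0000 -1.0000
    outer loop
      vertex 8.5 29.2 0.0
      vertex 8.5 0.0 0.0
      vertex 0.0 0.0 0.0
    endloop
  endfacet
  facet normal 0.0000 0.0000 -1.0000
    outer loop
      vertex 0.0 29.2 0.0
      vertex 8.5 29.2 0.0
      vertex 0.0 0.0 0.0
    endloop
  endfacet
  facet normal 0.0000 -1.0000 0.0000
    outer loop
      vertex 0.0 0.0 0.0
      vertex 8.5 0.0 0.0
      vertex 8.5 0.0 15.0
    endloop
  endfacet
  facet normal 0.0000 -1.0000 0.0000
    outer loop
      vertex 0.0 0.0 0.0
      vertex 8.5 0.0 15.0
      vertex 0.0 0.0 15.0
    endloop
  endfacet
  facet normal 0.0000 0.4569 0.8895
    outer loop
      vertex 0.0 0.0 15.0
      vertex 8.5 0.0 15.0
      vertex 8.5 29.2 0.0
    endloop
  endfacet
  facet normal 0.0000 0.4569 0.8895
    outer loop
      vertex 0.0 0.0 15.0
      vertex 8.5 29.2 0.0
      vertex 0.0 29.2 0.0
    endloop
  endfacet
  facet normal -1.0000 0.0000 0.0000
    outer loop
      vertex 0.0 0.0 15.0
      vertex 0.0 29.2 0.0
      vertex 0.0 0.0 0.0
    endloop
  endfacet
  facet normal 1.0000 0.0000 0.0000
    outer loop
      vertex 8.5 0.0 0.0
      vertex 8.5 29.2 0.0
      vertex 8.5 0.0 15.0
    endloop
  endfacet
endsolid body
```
; perimeter-only toolpath
G21 ; units = mm
G90 ; absolute positioning
G28 ; home
; layer 1
G0 Z3.0
G0 X0.0 Y0.0
G1 X8.5 Y0.0
G1 X8.5 Y23.4
G1 X0.0 Y23.4
G1 X0.0 Y0.0
; layer 2
G0 Z6.0
G0 X0.0 Y0.0
G1 X8.5 Y0.0
G1 X8.5 Y17.5
G1 X0.0 Y17.5
G1 X0.0 Y0.0
; layer 3
G0 Z9.0
G0 X0.0 Y0.0
G1 X8.5 Y0.0
G1 X8.5 Y11.7
G1 X0.0 Y11.7
G1 X0.0 Y0.0
; layer 4
G0 Z12.0
G0 X0.0 Y0.0
G1 X8.5 Y0.0
G1 X8.5 Y5.8
G1 X0.0 Y5.8
G1 X0.0 Y0.0
M2 ; end

The solid is a wedge (ramp): 8.5 × 29.2 mm base, rising to 15 mm along the y=0 edge and sloping linearly to z=0 at y=29.2. Slicing at Δz = 3.0 mm — 5 equal slices spanning the solid's height, so layer i sits at z = i·h/5 — gives 4 non-empty perimeters. Each is a 4-segment closed polygon; G0 lifts to the layer z and rapids to the start vertex, then G1 traces the edges. The cross-section shrinks linearly with z (the slice at the apex is degenerate and omitted).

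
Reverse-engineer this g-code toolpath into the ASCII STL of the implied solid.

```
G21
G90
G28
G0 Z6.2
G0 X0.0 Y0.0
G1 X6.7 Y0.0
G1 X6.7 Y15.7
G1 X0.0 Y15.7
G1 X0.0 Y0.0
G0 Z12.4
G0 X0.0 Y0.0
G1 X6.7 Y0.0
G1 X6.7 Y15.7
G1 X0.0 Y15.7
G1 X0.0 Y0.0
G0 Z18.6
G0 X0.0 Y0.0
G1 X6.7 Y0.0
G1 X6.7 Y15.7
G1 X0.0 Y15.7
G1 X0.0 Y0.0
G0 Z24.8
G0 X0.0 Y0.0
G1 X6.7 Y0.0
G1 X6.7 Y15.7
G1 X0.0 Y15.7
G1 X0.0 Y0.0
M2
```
solid part
  facet normal 0.0000 0.0000 -1.0000
    outer loop
      vertex 6.7 15.7 0.0
      vertex 6.7 0.0 0.0
      vertex 0.0 0.0 0.0
    endloop
  endfacet
  facet normal 0.0000 0.0000 -1.0000
    outer loop
      vertex 0.0 15.7 0.0
      vertex 6.7 15.7 0.0
      vertex 0.0 0.0 0.0
    endloop
  endfacet
  facet normal 0.0000 0.0000 1.0000
    outer loop
      vertex 0.0 0.0 24.8
      vertex 6.7 0.0 24.8
      vertex 6.7 15.7 24.8
    endloop
  endfacet
  facet normal 0.0000 0.0000 1.0000
    outer loop
      vertex 0.0 0.0 24.8
      vertex 6.7 15.7 24.8
      vertex 0.0 15.7 24.8
    endloop
  endfacet
  facet normal 0.0000 -1.0000 0.0000
    outer loop
      vertex 0.0 0.0 0.0
      vertex 6.7 0.0 0.0
      vertex 6.7 0.0 24.8
    endloop
  endfacet
  facet normal 0.0000 -1.0000 0.0000
    outer loop
      vertex 0.0 0.0 0.0
      vertex 6.7 0.0 24.8
      vertex 0.0 0.0 24.8
    endloop
  endfacet
  facet normal 0.0000 1.0000 0.0000
    outer loop
      vertex 6.7 15.7 24.8
      vertex 6.7 15.7 0.0
      vertex 0.0 15.7 0.0
    endloop
  endfacet
  facet normal 0.0000 1.0000 0.0000
    outer loop
      vertex 0.0 15.7 24.8
      vertex 6.7 15.7 24.8
      vertex 0.0 15.7 0.0
    endloop
  endfacet
  facet normal -1.0000 0.0000 0.0000
    outer loop
      vertex 0.0 15.7 24.8
      vertex 0.0 15.7 0.0
      vertex 0.0 0.0 0.0
    endloop
  endfacet
  facet normal -1.0000 0.0000 0.0000
    outer loop
      vertex 0.0 0.0 24.8
      vertex 0.0 15.7 24.8
      vertex 0.0 0.0 0.0
    endloop
  endfacet
  facet normal 1.0000 0.0000 0.0000
    outer loop
      vertex 6.7 0.0 0.0
      vertex 6.7 15.7 0.0
      vertex 6.7 15.7 24.8
    endloop
  endfacet
  facet normal 1.0000 0.0000 0.0000
    outer loop
      vertex 6.7 0.0 0.0
      vertex 6.7 15.7 24.8
      vertex 6.7 0.0 24.8
    endloop
  endfacet
endsolid part

The G0 Z moves step by Δz≈6.2 mm. Every layer's G1 loop is the same polygon, so the solid is a straight extrusion of it from z=0 to z≈24.8. Closing with flat bottom and top caps and triangulating gives 12 facets — a rectangular box, roughly 6.7 × 15.7 mm footprint and 24.8 mm tall.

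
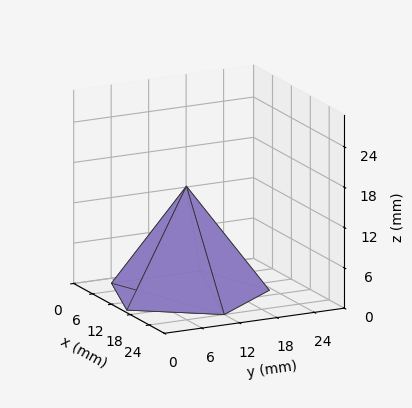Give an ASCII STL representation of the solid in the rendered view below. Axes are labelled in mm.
Reading the render: the shape is a regular 5-sided pyramid, base circumscribed radius ≈ 12 mm, apex at z ≈ 16 mm (dimensions read to the nearest mm from the axis ticks). For the STL, each face is triangulated and given an outward normal.

solid part
  facet normal 0.0000 0.0000 -1.0000
    outer loop
      vertex 2.3 19.1 0.0
      vertex 15.7 23.4 0.0
      vertex 24.0 12.0 0.0
    endloop
  endfacet
  facet normal 0.0000 0.0000 -1.0000
    outer loop
      vertex 2.3 4.9 0.0
      vertex 2.3 19.1 0.0
      vertex 24.0 12.0 0.0
    endloop
  endfacet
  facet normal 0.0000 0.0000 -1.0000
    outer loop
      vertex 15.7 0.6 0.0
      vertex 2.3 4.9 0.0
      vertex 24.0 12.0 0.0
    endloop
  endfacet
  facet normal 0.6913 0.5033 0.5185
    outer loop
      vertex 24.0 12.0 0.0
      vertex 15.7 23.4 0.0
      vertex 12.0 12.0 16.0
    endloop
  endfacet
  facet normal -0.2611 0.8137 0.5194
    outer loop
      vertex 15.7 23.4 0.0
      vertex 2.3 19.1 0.0
      vertex 12.0 12.0 16.0
    endloop
  endfacet
  facet normal -0.8551 0.0000 0.5184
    outer loop
      vertex 2.3 19.1 0.0
      vertex 2.3 4.9 0.0
      vertex 12.0 12.0 16.0
    endloop
  endfacet
  facet normal -0.2611 -0.8137 0.5194
    outer loop
      vertex 2.3 4.9 0.0
      vertex 15.7 0.6 0.0
      vertex 12.0 12.0 16.0
    endloop
  endfacet
  facet normal 0.6913 -0.5033 0.5185
    outer loop
      vertex 15.7 0.6 0.0
      vertex 24.0 12.0 0.0
      vertex 12.0 12.0 16.0
    endloop
  endfacet
endsolid part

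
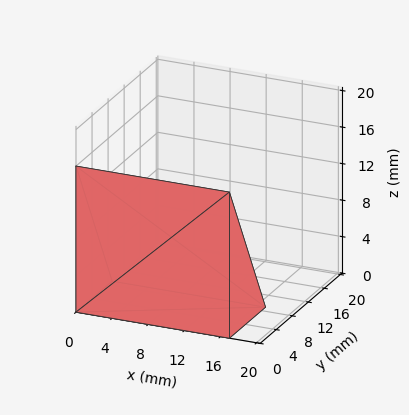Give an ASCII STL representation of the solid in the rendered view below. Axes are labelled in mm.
Reading the render: the shape is a wedge (ramp): 17 × 9 mm base, rising to 16 mm along the y=0 edge and sloping linearly to z=0 at y=9 (dimensions read to the nearest mm from the axis ticks). For the STL, each face is triangulated and given an outward normal.

solid part
  facet normal 0.0000 0.0000 -1.0000
    outer loop
      vertex 17.000 9.000 0.000
      vertex 17.000 0.000 0.000
      vertex 0.000 0.000 0.000
    endloop
  endfacet
  facet normal 0.0000 0.0000 -1.0000
    outer loop
      vertex 0.000 9.000 0.000
      vertex 17.000 9.000 0.000
      vertex 0.000 0.000 0.000
    endloop
  endfacet
  facet normal 0.0000 -1.0000 0.0000
    outer loop
      vertex 0.000 0.000 0.000
      vertex 17.000 0.000 0.000
      vertex 17.000 0.000 16.000
    endloop
  endfacet
  facet normal 0.0000 -1.0000 0.0000
    outer loop
      vertex 0.000 0.000 0.000
      vertex 17.000 0.000 16.000
      vertex 0.000 0.000 16.000
    endloop
  endfacet
  facet normal 0.0000 0.8716 0.4903
    outer loop
      vertex 0.000 0.000 16.000
      vertex 17.000 0.000 16.000
      vertex 17.000 9.000 0.000
    endloop
  endfacet
  facet normal 0.0000 0.8716 0.4903
    outer loop
      vertex 0.000 0.000 16.000
      vertex 17.000 9.000 0.000
      vertex 0.000 9.000 0.000
    endloop
  endfacet
  facet normal -1.0000 0.0000 0.0000
    outer loop
      vertex 0.000 0.000 16.000
      vertex 0.000 9.000 0.000
      vertex 0.000 0.000 0.000
    endloop
  endfacet
  facet normal 1.0000 0.0000 0.0000
    outer loop
      vertex 17.000 0.000 0.000
      vertex 17.000 9.000 0.000
      vertex 17.000 0.000 16.000
    endloop
  endfacet
endsolid part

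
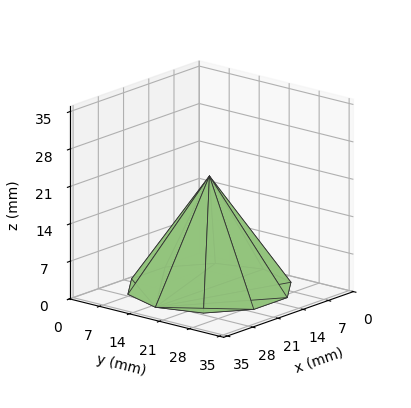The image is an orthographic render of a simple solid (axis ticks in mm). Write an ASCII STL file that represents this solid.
Reading the render: the shape is a regular 10-sided pyramid, base circumscribed radius ≈ 15 mm, apex at z ≈ 21 mm (dimensions read to the nearest mm from the axis ticks). For the STL, each face is triangulated and given an outward normal.

solid part
  facet normal 0.0000 0.0000 -1.0000
    outer loop
      vertex 19.64 29.27 0.00
      vertex 27.14 23.82 0.00
      vertex 30.00 15.00 0.00
    endloop
  endfacet
  facet normal 0.0000 0.0000 -1.0000
    outer loop
      vertex 10.36 29.27 0.00
      vertex 19.64 29.27 0.00
      vertex 30.00 15.00 0.00
    endloop
  endfacet
  facet normal 0.0000 0.0000 -1.0000
    outer loop
      vertex 2.86 23.82 0.00
      vertex 10.36 29.27 0.00
      vertex 30.00 15.00 0.00
    endloop
  endfacet
  facet normal 0.0000 0.0000 -1.0000
    outer loop
      vertex 0.00 15.00 0.00
      vertex 2.86 23.82 0.00
      vertex 30.00 15.00 0.00
    endloop
  endfacet
  facet normal 0.0000 0.0000 -1.0000
    outer loop
      vertex 2.86 6.18 0.00
      vertex 0.00 15.00 0.00
      vertex 30.00 15.00 0.00
    endloop
  endfacet
  facet normal 0.0000 0.0000 -1.0000
    outer loop
      vertex 10.36 0.73 0.00
      vertex 2.86 6.18 0.00
      vertex 30.00 15.00 0.00
    endloop
  endfacet
  facet normal 0.0000 0.0000 -1.0000
    outer loop
      vertex 19.64 0.73 0.00
      vertex 10.36 0.73 0.00
      vertex 30.00 15.00 0.00
    endloop
  endfacet
  facet normal 0.0000 0.0000 -1.0000
    outer loop
      vertex 27.14 6.18 0.00
      vertex 19.64 0.73 0.00
      vertex 30.00 15.00 0.00
    endloop
  endfacet
  facet normal 0.7868 0.2551 0.5620
    outer loop
      vertex 30.00 15.00 0.00
      vertex 27.14 23.82 0.00
      vertex 15.00 15.00 21.00
    endloop
  endfacet
  facet normal 0.4862 0.6691 0.5621
    outer loop
      vertex 27.14 23.82 0.00
      vertex 19.64 29.27 0.00
      vertex 15.00 15.00 21.00
    endloop
  endfacet
  facet normal 0.0000 0.8271 0.5620
    outer loop
      vertex 19.64 29.27 0.00
      vertex 10.36 29.27 0.00
      vertex 15.00 15.00 21.00
    endloop
  endfacet
  facet normal -0.4862 0.6691 0.5621
    outer loop
      vertex 10.36 29.27 0.00
      vertex 2.86 23.82 0.00
      vertex 15.00 15.00 21.00
    endloop
  endfacet
  facet normal -0.7868 0.2551 0.5620
    outer loop
      vertex 2.86 23.82 0.00
      vertex 0.00 15.00 0.00
      vertex 15.00 15.00 21.00
    endloop
  endfacet
  facet normal -0.7868 -0.2551 0.5620
    outer loop
      vertex 0.00 15.00 0.00
      vertex 2.86 6.18 0.00
      vertex 15.00 15.00 21.00
    endloop
  endfacet
  facet normal -0.4862 -0.6691 0.5621
    outer loop
      vertex 2.86 6.18 0.00
      vertex 10.36 0.73 0.00
      vertex 15.00 15.00 21.00
    endloop
  endfacet
  facet normal 0.0000 -0.8271 0.5620
    outer loop
      vertex 10.36 0.73 0.00
      vertex 19.64 0.73 0.00
      vertex 15.00 15.00 21.00
    endloop
  endfacet
  facet normal 0.4862 -0.6691 0.5621
    outer loop
      vertex 19.64 0.73 0.00
      vertex 27.14 6.18 0.00
      vertex 15.00 15.00 21.00
    endloop
  endfacet
  facet normal 0.7868 -0.2551 0.5620
    outer loop
      vertex 27.14 6.18 0.00
      vertex 30.00 15.00 0.00
      vertex 15.00 15.00 21.00
    endloop
  endfacet
endsolid part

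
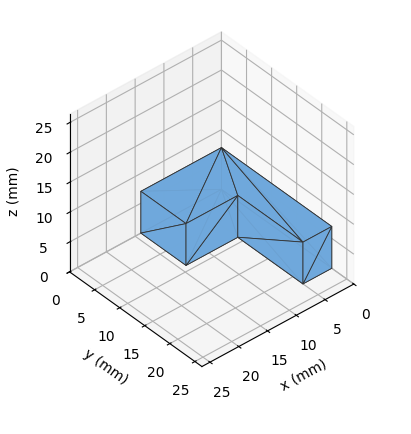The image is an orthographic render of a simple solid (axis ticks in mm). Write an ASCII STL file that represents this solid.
Reading the render: the shape is an L-shaped prism: outer 14 × 22 mm, arm thicknesses ≈ 9 mm (horizontal) and 5 mm (vertical), extruded 7 mm in z (dimensions read to the nearest mm from the axis ticks). For the STL, each face is triangulated and given an outward normal.

solid part
  facet normal 0.0000 0.0000 -1.0000
    outer loop
      vertex 14.00 9.00 0.00
      vertex 14.00 0.00 0.00
      vertex 0.00 0.00 0.00
    endloop
  endfacet
  facet normal 0.0000 0.0000 -1.0000
    outer loop
      vertex 5.00 9.00 0.00
      vertex 14.00 9.00 0.00
      vertex 0.00 0.00 0.00
    endloop
  endfacet
  facet normal 0.0000 0.0000 -1.0000
    outer loop
      vertex 5.00 22.00 0.00
      vertex 5.00 9.00 0.00
      vertex 0.00 0.00 0.00
    endloop
  endfacet
  facet normal 0.0000 0.0000 -1.0000
    outer loop
      vertex 0.00 22.00 0.00
      vertex 5.00 22.00 0.00
      vertex 0.00 0.00 0.00
    endloop
  endfacet
  facet normal 0.0000 0.0000 1.0000
    outer loop
      vertex 0.00 0.00 7.00
      vertex 14.00 0.00 7.00
      vertex 14.00 9.00 7.00
    endloop
  endfacet
  facet normal 0.0000 0.0000 1.0000
    outer loop
      vertex 0.00 0.00 7.00
      vertex 14.00 9.00 7.00
      vertex 5.00 9.00 7.00
    endloop
  endfacet
  facet normal 0.0000 0.0000 1.0000
    outer loop
      vertex 0.00 0.00 7.00
      vertex 5.00 9.00 7.00
      vertex 5.00 22.00 7.00
    endloop
  endfacet
  facet normal 0.0000 0.0000 1.0000
    outer loop
      vertex 0.00 0.00 7.00
      vertex 5.00 22.00 7.00
      vertex 0.00 22.00 7.00
    endloop
  endfacet
  facet normal 0.0000 -1.0000 0.0000
    outer loop
      vertex 0.00 0.00 0.00
      vertex 14.00 0.00 0.00
      vertex 14.00 0.00 7.00
    endloop
  endfacet
  facet normal 0.0000 -1.0000 0.0000
    outer loop
      vertex 0.00 0.00 0.00
      vertex 14.00 0.00 7.00
      vertex 0.00 0.00 7.00
    endloop
  endfacet
  facet normal 1.0000 0.0000 0.0000
    outer loop
      vertex 14.00 0.00 0.00
      vertex 14.00 9.00 0.00
      vertex 14.00 9.00 7.00
    endloop
  endfacet
  facet normal 1.0000 0.0000 0.0000
    outer loop
      vertex 14.00 0.00 0.00
      vertex 14.00 9.00 7.00
      vertex 14.00 0.00 7.00
    endloop
  endfacet
  facet normal 0.0000 1.0000 0.0000
    outer loop
      vertex 14.00 9.00 0.00
      vertex 5.00 9.00 0.00
      vertex 5.00 9.00 7.00
    endloop
  endfacet
  facet normal 0.0000 1.0000 0.0000
    outer loop
      vertex 14.00 9.00 0.00
      vertex 5.00 9.00 7.00
      vertex 14.00 9.00 7.00
    endloop
  endfacet
  facet normal 1.0000 0.0000 0.0000
    outer loop
      vertex 5.00 9.00 0.00
      vertex 5.00 22.00 0.00
      vertex 5.00 22.00 7.00
    endloop
  endfacet
  facet normal 1.0000 0.0000 0.0000
    outer loop
      vertex 5.00 9.00 0.00
      vertex 5.00 22.00 7.00
      vertex 5.00 9.00 7.00
    endloop
  endfacet
  facet normal 0.0000 1.0000 0.0000
    outer loop
      vertex 5.00 22.00 0.00
      vertex 0.00 22.00 0.00
      vertex 0.00 22.00 7.00
    endloop
  endfacet
  facet normal 0.0000 1.0000 0.0000
    outer loop
      vertex 5.00 22.00 0.00
      vertex 0.00 22.00 7.00
      vertex 5.00 22.00 7.00
    endloop
  endfacet
  facet normal -1.0000 0.0000 0.0000
    outer loop
      vertex 0.00 22.00 0.00
      vertex 0.00 0.00 0.00
      vertex 0.00 0.00 7.00
    endloop
  endfacet
  facet normal -1.0000 0.0000 0.0000
    outer loop
      vertex 0.00 22.00 0.00
      vertex 0.00 0.00 7.00
      vertex 0.00 22.00 7.00
    endloop
  endfacet
endsolid part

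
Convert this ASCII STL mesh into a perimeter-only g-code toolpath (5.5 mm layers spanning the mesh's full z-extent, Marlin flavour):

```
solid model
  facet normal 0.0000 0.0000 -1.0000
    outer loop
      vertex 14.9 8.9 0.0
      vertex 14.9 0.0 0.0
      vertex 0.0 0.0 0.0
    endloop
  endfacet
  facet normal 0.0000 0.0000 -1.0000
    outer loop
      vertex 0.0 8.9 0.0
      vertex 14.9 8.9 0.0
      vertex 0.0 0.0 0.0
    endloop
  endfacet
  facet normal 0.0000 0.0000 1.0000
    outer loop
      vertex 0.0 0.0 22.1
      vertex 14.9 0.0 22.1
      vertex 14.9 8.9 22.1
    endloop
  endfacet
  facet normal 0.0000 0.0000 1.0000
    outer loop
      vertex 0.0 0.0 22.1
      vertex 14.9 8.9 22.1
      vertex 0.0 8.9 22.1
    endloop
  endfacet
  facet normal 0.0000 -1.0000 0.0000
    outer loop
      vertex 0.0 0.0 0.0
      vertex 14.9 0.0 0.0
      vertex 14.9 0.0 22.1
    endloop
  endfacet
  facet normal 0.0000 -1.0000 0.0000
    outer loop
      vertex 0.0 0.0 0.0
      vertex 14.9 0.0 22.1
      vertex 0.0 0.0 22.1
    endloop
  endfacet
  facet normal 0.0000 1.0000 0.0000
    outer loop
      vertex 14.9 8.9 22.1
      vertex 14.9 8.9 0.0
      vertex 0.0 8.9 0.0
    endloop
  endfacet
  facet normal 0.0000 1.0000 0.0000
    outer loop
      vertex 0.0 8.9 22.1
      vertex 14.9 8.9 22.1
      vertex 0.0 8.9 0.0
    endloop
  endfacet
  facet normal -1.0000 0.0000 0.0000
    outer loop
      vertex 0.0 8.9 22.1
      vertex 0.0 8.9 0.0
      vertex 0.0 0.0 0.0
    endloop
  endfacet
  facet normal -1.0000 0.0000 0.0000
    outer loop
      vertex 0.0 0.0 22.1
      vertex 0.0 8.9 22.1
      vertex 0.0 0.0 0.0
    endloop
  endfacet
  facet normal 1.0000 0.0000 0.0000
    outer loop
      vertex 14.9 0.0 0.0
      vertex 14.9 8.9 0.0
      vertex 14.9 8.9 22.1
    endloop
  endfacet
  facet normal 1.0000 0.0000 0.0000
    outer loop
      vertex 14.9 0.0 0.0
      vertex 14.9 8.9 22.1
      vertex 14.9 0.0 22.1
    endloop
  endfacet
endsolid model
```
; perimeter-only toolpath
G21 ; units = mm
G90 ; absolute positioning
G28 ; home
; layer 1
G0 Z5.5
G0 X0.0 Y0.0
G1 X14.9 Y0.0
G1 X14.9 Y8.9
G1 X0.0 Y8.9
G1 X0.0 Y0.0
; layer 2
G0 Z11.1
G0 X0.0 Y0.0
G1 X14.9 Y0.0
G1 X14.9 Y8.9
G1 X0.0 Y8.9
G1 X0.0 Y0.0
; layer 3
G0 Z16.6
G0 X0.0 Y0.0
G1 X14.9 Y0.0
G1 X14.9 Y8.9
G1 X0.0 Y8.9
G1 X0.0 Y0.0
; layer 4
G0 Z22.1
G0 X0.0 Y0.0
G1 X14.9 Y0.0
G1 X14.9 Y8.9
G1 X0.0 Y8.9
G1 X0.0 Y0.0
M2 ; end

The solid is a rectangular box, roughly 14.9 × 8.9 mm footprint and 22.1 mm tall. Slicing at Δz = 5.5 mm — 4 equal slices spanning the solid's height, so layer i sits at z = i·h/4 — gives 4 non-empty perimeters. Each is a 4-segment closed polygon; G0 lifts to the layer z and rapids to the start vertex, then G1 traces the edges.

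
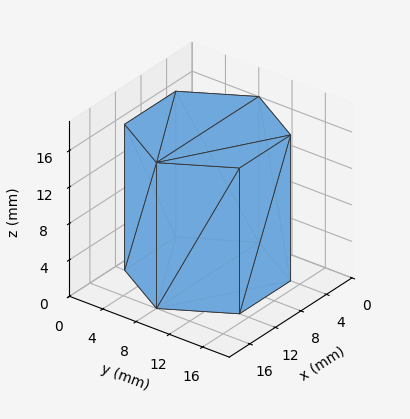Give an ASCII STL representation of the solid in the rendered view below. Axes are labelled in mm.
Reading the render: the shape is a regular 6-sided prism (a cylinder approximated with 6 flat sides), circumscribed radius ≈ 8 mm, height ≈ 16 mm (dimensions read to the nearest mm from the axis ticks). For the STL, each face is triangulated and given an outward normal.

solid part
  facet normal 0.0000 0.0000 -1.0000
    outer loop
      vertex 4.0 14.9 0.0
      vertex 12.0 14.9 0.0
      vertex 16.0 8.0 0.0
    endloop
  endfacet
  facet normal 0.0000 0.0000 -1.0000
    outer loop
      vertex 0.0 8.0 0.0
      vertex 4.0 14.9 0.0
      vertex 16.0 8.0 0.0
    endloop
  endfacet
  facet normal 0.0000 0.0000 -1.0000
    outer loop
      vertex 4.0 1.1 0.0
      vertex 0.0 8.0 0.0
      vertex 16.0 8.0 0.0
    endloop
  endfacet
  facet normal 0.0000 0.0000 -1.0000
    outer loop
      vertex 12.0 1.1 0.0
      vertex 4.0 1.1 0.0
      vertex 16.0 8.0 0.0
    endloop
  endfacet
  facet normal 0.0000 0.0000 1.0000
    outer loop
      vertex 16.0 8.0 16.0
      vertex 12.0 14.9 16.0
      vertex 4.0 14.9 16.0
    endloop
  endfacet
  facet normal 0.0000 0.0000 1.0000
    outer loop
      vertex 16.0 8.0 16.0
      vertex 4.0 14.9 16.0
      vertex 0.0 8.0 16.0
    endloop
  endfacet
  facet normal 0.0000 0.0000 1.0000
    outer loop
      vertex 16.0 8.0 16.0
      vertex 0.0 8.0 16.0
      vertex 4.0 1.1 16.0
    endloop
  endfacet
  facet normal 0.0000 0.0000 1.0000
    outer loop
      vertex 16.0 8.0 16.0
      vertex 4.0 1.1 16.0
      vertex 12.0 1.1 16.0
    endloop
  endfacet
  facet normal 0.8651 0.5015 0.0000
    outer loop
      vertex 16.0 8.0 0.0
      vertex 12.0 14.9 0.0
      vertex 12.0 14.9 16.0
    endloop
  endfacet
  facet normal 0.8651 0.5015 0.0000
    outer loop
      vertex 16.0 8.0 0.0
      vertex 12.0 14.9 16.0
      vertex 16.0 8.0 16.0
    endloop
  endfacet
  facet normal 0.0000 1.0000 0.0000
    outer loop
      vertex 12.0 14.9 0.0
      vertex 4.0 14.9 0.0
      vertex 4.0 14.9 16.0
    endloop
  endfacet
  facet normal 0.0000 1.0000 0.0000
    outer loop
      vertex 12.0 14.9 0.0
      vertex 4.0 14.9 16.0
      vertex 12.0 14.9 16.0
    endloop
  endfacet
  facet normal -0.8651 0.5015 0.0000
    outer loop
      vertex 4.0 14.9 0.0
      vertex 0.0 8.0 0.0
      vertex 0.0 8.0 16.0
    endloop
  endfacet
  facet normal -0.8651 0.5015 0.0000
    outer loop
      vertex 4.0 14.9 0.0
      vertex 0.0 8.0 16.0
      vertex 4.0 14.9 16.0
    endloop
  endfacet
  facet normal -0.8651 -0.5015 0.0000
    outer loop
      vertex 0.0 8.0 0.0
      vertex 4.0 1.1 0.0
      vertex 4.0 1.1 16.0
    endloop
  endfacet
  facet normal -0.8651 -0.5015 0.0000
    outer loop
      vertex 0.0 8.0 0.0
      vertex 4.0 1.1 16.0
      vertex 0.0 8.0 16.0
    endloop
  endfacet
  facet normal 0.0000 -1.0000 0.0000
    outer loop
      vertex 4.0 1.1 0.0
      vertex 12.0 1.1 0.0
      vertex 12.0 1.1 16.0
    endloop
  endfacet
  facet normal 0.0000 -1.0000 0.0000
    outer loop
      vertex 4.0 1.1 0.0
      vertex 12.0 1.1 16.0
      vertex 4.0 1.1 16.0
    endloop
  endfacet
  facet normal 0.8651 -0.5015 0.0000
    outer loop
      vertex 12.0 1.1 0.0
      vertex 16.0 8.0 0.0
      vertex 16.0 8.0 16.0
    endloop
  endfacet
  facet normal 0.8651 -0.5015 0.0000
    outer loop
      vertex 12.0 1.1 0.0
      vertex 16.0 8.0 16.0
      vertex 12.0 1.1 16.0
    endloop
  endfacet
endsolid part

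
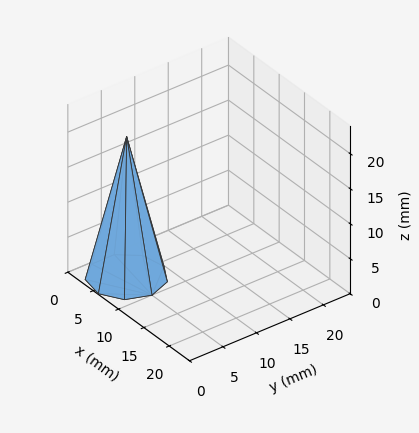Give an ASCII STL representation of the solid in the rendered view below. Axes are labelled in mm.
Reading the render: the shape is a regular 9-sided pyramid, base circumscribed radius ≈ 5 mm, apex at z ≈ 20 mm (dimensions read to the nearest mm from the axis ticks). For the STL, each face is triangulated and given an outward normal.

solid part
  facet normal 0.0000 0.0000 -1.0000
    outer loop
      vertex 5.9 9.9 0.0
      vertex 8.8 8.2 0.0
      vertex 10.0 5.0 0.0
    endloop
  endfacet
  facet normal 0.0000 0.0000 -1.0000
    outer loop
      vertex 2.5 9.3 0.0
      vertex 5.9 9.9 0.0
      vertex 10.0 5.0 0.0
    endloop
  endfacet
  facet normal 0.0000 0.0000 -1.0000
    outer loop
      vertex 0.3 6.7 0.0
      vertex 2.5 9.3 0.0
      vertex 10.0 5.0 0.0
    endloop
  endfacet
  facet normal 0.0000 0.0000 -1.0000
    outer loop
      vertex 0.3 3.3 0.0
      vertex 0.3 6.7 0.0
      vertex 10.0 5.0 0.0
    endloop
  endfacet
  facet normal 0.0000 0.0000 -1.0000
    outer loop
      vertex 2.5 0.7 0.0
      vertex 0.3 3.3 0.0
      vertex 10.0 5.0 0.0
    endloop
  endfacet
  facet normal 0.0000 0.0000 -1.0000
    outer loop
      vertex 5.9 0.1 0.0
      vertex 2.5 0.7 0.0
      vertex 10.0 5.0 0.0
    endloop
  endfacet
  facet normal 0.0000 0.0000 -1.0000
    outer loop
      vertex 8.8 1.8 0.0
      vertex 5.9 0.1 0.0
      vertex 10.0 5.0 0.0
    endloop
  endfacet
  facet normal 0.9117 0.3419 0.2279
    outer loop
      vertex 10.0 5.0 0.0
      vertex 8.8 8.2 0.0
      vertex 5.0 5.0 20.0
    endloop
  endfacet
  facet normal 0.4924 0.8400 0.2280
    outer loop
      vertex 8.8 8.2 0.0
      vertex 5.9 9.9 0.0
      vertex 5.0 5.0 20.0
    endloop
  endfacet
  facet normal -0.1692 0.9590 0.2273
    outer loop
      vertex 5.9 9.9 0.0
      vertex 2.5 9.3 0.0
      vertex 5.0 5.0 20.0
    endloop
  endfacet
  facet normal -0.7433 0.6289 0.2281
    outer loop
      vertex 2.5 9.3 0.0
      vertex 0.3 6.7 0.0
      vertex 5.0 5.0 20.0
    endloop
  endfacet
  facet normal -0.9735 0.0000 0.2288
    outer loop
      vertex 0.3 6.7 0.0
      vertex 0.3 3.3 0.0
      vertex 5.0 5.0 20.0
    endloop
  endfacet
  facet normal -0.7433 -0.6289 0.2281
    outer loop
      vertex 0.3 3.3 0.0
      vertex 2.5 0.7 0.0
      vertex 5.0 5.0 20.0
    endloop
  endfacet
  facet normal -0.1692 -0.9590 0.2273
    outer loop
      vertex 2.5 0.7 0.0
      vertex 5.9 0.1 0.0
      vertex 5.0 5.0 20.0
    endloop
  endfacet
  facet normal 0.4924 -0.8400 0.2280
    outer loop
      vertex 5.9 0.1 0.0
      vertex 8.8 1.8 0.0
      vertex 5.0 5.0 20.0
    endloop
  endfacet
  facet normal 0.9117 -0.3419 0.2279
    outer loop
      vertex 8.8 1.8 0.0
      vertex 10.0 5.0 0.0
      vertex 5.0 5.0 20.0
    endloop
  endfacet
endsolid part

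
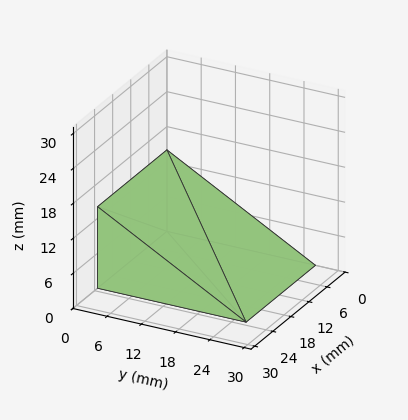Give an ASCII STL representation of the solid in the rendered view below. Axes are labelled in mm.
Reading the render: the shape is a wedge (ramp): 23 × 26 mm base, rising to 14 mm along the y=0 edge and sloping linearly to z=0 at y=26 (dimensions read to the nearest mm from the axis ticks). For the STL, each face is triangulated and given an outward normal.

solid part
  facet normal 0.0000 0.0000 -1.0000
    outer loop
      vertex 23.00 26.00 0.00
      vertex 23.00 0.00 0.00
      vertex 0.00 0.00 0.00
    endloop
  endfacet
  facet normal 0.0000 0.0000 -1.0000
    outer loop
      vertex 0.00 26.00 0.00
      vertex 23.00 26.00 0.00
      vertex 0.00 0.00 0.00
    endloop
  endfacet
  facet normal 0.0000 -1.0000 0.0000
    outer loop
      vertex 0.00 0.00 0.00
      vertex 23.00 0.00 0.00
      vertex 23.00 0.00 14.00
    endloop
  endfacet
  facet normal 0.0000 -1.0000 0.0000
    outer loop
      vertex 0.00 0.00 0.00
      vertex 23.00 0.00 14.00
      vertex 0.00 0.00 14.00
    endloop
  endfacet
  facet normal 0.0000 0.4741 0.8805
    outer loop
      vertex 0.00 0.00 14.00
      vertex 23.00 0.00 14.00
      vertex 23.00 26.00 0.00
    endloop
  endfacet
  facet normal 0.0000 0.4741 0.8805
    outer loop
      vertex 0.00 0.00 14.00
      vertex 23.00 26.00 0.00
      vertex 0.00 26.00 0.00
    endloop
  endfacet
  facet normal -1.0000 0.0000 0.0000
    outer loop
      vertex 0.00 0.00 14.00
      vertex 0.00 26.00 0.00
      vertex 0.00 0.00 0.00
    endloop
  endfacet
  facet normal 1.0000 0.0000 0.0000
    outer loop
      vertex 23.00 0.00 0.00
      vertex 23.00 26.00 0.00
      vertex 23.00 0.00 14.00
    endloop
  endfacet
endsolid part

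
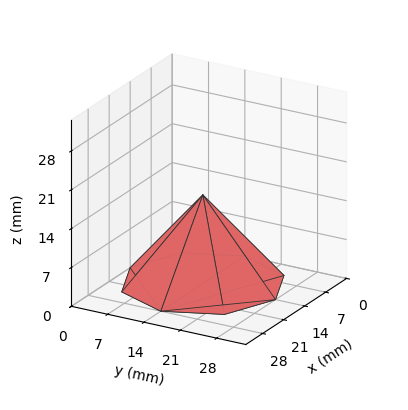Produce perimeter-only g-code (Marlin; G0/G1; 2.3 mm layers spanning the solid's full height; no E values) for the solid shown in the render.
Reading the render: the shape is a regular 8-sided pyramid, base circumscribed radius ≈ 14 mm, apex at z ≈ 16 mm (dimensions read to the nearest mm from the axis ticks). For the g-code, the solid's height is divided into equal slices at the stated Δz and each level perimeter traced with G1 moves after a G0 lift.

; perimeter-only toolpath
G21 ; units = mm
G90 ; absolute positioning
G28 ; home
; layer 1
G0 Z2.3
G0 X26.0 Y14.0
G1 X22.5 Y22.5
G1 X14.0 Y26.0
G1 X5.5 Y22.5
G1 X2.0 Y14.0
G1 X5.5 Y5.5
G1 X14.0 Y2.0
G1 X22.5 Y5.5
G1 X26.0 Y14.0
; layer 2
G0 Z4.6
G0 X24.0 Y14.0
G1 X21.1 Y21.1
G1 X14.0 Y24.0
G1 X6.9 Y21.1
G1 X4.0 Y14.0
G1 X6.9 Y6.9
G1 X14.0 Y4.0
G1 X21.1 Y6.9
G1 X24.0 Y14.0
; layer 3
G0 Z6.9
G0 X22.0 Y14.0
G1 X19.7 Y19.7
G1 X14.0 Y22.0
G1 X8.3 Y19.7
G1 X6.0 Y14.0
G1 X8.3 Y8.3
G1 X14.0 Y6.0
G1 X19.7 Y8.3
G1 X22.0 Y14.0
; layer 4
G0 Z9.1
G0 X20.0 Y14.0
G1 X18.2 Y18.2
G1 X14.0 Y20.0
G1 X9.8 Y18.2
G1 X8.0 Y14.0
G1 X9.8 Y9.8
G1 X14.0 Y8.0
G1 X18.2 Y9.8
G1 X20.0 Y14.0
; layer 5
G0 Z11.4
G0 X18.0 Y14.0
G1 X16.8 Y16.8
G1 X14.0 Y18.0
G1 X11.2 Y16.8
G1 X10.0 Y14.0
G1 X11.2 Y11.2
G1 X14.0 Y10.0
G1 X16.8 Y11.2
G1 X18.0 Y14.0
; layer 6
G0 Z13.7
G0 X16.0 Y14.0
G1 X15.4 Y15.4
G1 X14.0 Y16.0
G1 X12.6 Y15.4
G1 X12.0 Y14.0
G1 X12.6 Y12.6
G1 X14.0 Y12.0
G1 X15.4 Y12.6
G1 X16.0 Y14.0
M2 ; end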